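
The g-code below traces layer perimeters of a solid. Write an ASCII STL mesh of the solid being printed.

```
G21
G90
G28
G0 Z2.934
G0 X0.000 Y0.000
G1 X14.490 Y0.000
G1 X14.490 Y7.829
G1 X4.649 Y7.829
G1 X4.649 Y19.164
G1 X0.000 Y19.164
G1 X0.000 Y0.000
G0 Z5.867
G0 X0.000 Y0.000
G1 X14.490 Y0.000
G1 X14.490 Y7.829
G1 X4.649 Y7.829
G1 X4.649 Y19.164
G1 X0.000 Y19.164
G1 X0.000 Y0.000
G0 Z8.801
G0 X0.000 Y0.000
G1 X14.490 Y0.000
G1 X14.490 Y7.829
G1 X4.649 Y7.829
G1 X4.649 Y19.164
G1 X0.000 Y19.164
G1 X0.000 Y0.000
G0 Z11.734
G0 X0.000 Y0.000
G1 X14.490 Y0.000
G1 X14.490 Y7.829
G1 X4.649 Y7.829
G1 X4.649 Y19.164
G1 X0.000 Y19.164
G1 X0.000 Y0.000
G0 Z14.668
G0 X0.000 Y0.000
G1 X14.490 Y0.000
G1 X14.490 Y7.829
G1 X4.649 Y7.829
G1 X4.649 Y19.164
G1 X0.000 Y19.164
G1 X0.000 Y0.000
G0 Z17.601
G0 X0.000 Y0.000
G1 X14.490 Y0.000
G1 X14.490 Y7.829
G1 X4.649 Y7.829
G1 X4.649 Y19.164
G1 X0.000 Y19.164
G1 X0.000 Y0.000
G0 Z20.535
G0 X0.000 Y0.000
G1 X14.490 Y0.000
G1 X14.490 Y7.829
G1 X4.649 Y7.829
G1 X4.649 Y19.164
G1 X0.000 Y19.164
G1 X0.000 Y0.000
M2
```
solid part
  facet normal 0.0000 0.0000 -1.0000
    outer loop
      vertex 14.490 7.829 0.000
      vertex 14.490 0.000 0.000
      vertex 0.000 0.000 0.000
    endloop
  endfacet
  facet normal 0.0000 0.0000 -1.0000
    outer loop
      vertex 4.649 7.829 0.000
      vertex 14.490 7.829 0.000
      vertex 0.000 0.000 0.000
    endloop
  endfacet
  facet normal 0.0000 0.0000 -1.0000
    outer loop
      vertex 4.649 19.164 0.000
      vertex 4.649 7.829 0.000
      vertex 0.000 0.000 0.000
    endloop
  endfacet
  facet normal 0.0000 0.0000 -1.0000
    outer loop
      vertex 0.000 19.164 0.000
      vertex 4.649 19.164 0.000
      vertex 0.000 0.000 0.000
    endloop
  endfacet
  facet normal 0.0000 0.0000 1.0000
    outer loop
      vertex 0.000 0.000 20.535
      vertex 14.490 0.000 20.535
      vertex 14.490 7.829 20.535
    endloop
  endfacet
  facet normal 0.0000 0.0000 1.0000
    outer loop
      vertex 0.000 0.000 20.535
      vertex 14.490 7.829 20.535
      vertex 4.649 7.829 20.535
    endloop
  endfacet
  facet normal 0.0000 0.0000 1.0000
    outer loop
      vertex 0.000 0.000 20.535
      vertex 4.649 7.829 20.535
      vertex 4.649 19.164 20.535
    endloop
  endfacet
  facet normal 0.0000 0.0000 1.0000
    outer loop
      vertex 0.000 0.000 20.535
      vertex 4.649 19.164 20.535
      vertex 0.000 19.164 20.535
    endloop
  endfacet
  facet normal 0.0000 -1.0000 0.0000
    outer loop
      vertex 0.000 0.000 0.000
      vertex 14.490 0.000 0.000
      vertex 14.490 0.000 20.535
    endloop
  endfacet
  facet normal 0.0000 -1.0000 0.0000
    outer loop
      vertex 0.000 0.000 0.000
      vertex 14.490 0.000 20.535
      vertex 0.000 0.000 20.535
    endloop
  endfacet
  facet normal 1.0000 0.0000 0.0000
    outer loop
      vertex 14.490 0.000 0.000
      vertex 14.490 7.829 0.000
      vertex 14.490 7.829 20.535
    endloop
  endfacet
  facet normal 1.0000 0.0000 0.0000
    outer loop
      vertex 14.490 0.000 0.000
      vertex 14.490 7.829 20.535
      vertex 14.490 0.000 20.535
    endloop
  endfacet
  facet normal 0.0000 1.0000 0.0000
    outer loop
      vertex 14.490 7.829 0.000
      vertex 4.649 7.829 0.000
      vertex 4.649 7.829 20.535
    endloop
  endfacet
  facet normal 0.0000 1.0000 0.0000
    outer loop
      vertex 14.490 7.829 0.000
      vertex 4.649 7.829 20.535
      vertex 14.490 7.829 20.535
    endloop
  endfacet
  facet normal 1.0000 0.0000 0.0000
    outer loop
      vertex 4.649 7.829 0.000
      vertex 4.649 19.164 0.000
      vertex 4.649 19.164 20.535
    endloop
  endfacet
  facet normal 1.0000 0.0000 0.0000
    outer loop
      vertex 4.649 7.829 0.000
      vertex 4.649 19.164 20.535
      vertex 4.649 7.829 20.535
    endloop
  endfacet
  facet normal 0.0000 1.0000 0.0000
    outer loop
      vertex 4.649 19.164 0.000
      vertex 0.000 19.164 0.000
      vertex 0.000 19.164 20.535
    endloop
  endfacet
  facet normal 0.0000 1.0000 0.0000
    outer loop
      vertex 4.649 19.164 0.000
      vertex 0.000 19.164 20.535
      vertex 4.649 19.164 20.535
    endloop
  endfacet
  facet normal -1.0000 0.0000 0.0000
    outer loop
      vertex 0.000 19.164 0.000
      vertex 0.000 0.000 0.000
      vertex 0.000 0.000 20.535
    endloop
  endfacet
  facet normal -1.0000 0.0000 0.0000
    outer loop
      vertex 0.000 19.164 0.000
      vertex 0.000 0.000 20.535
      vertex 0.000 19.164 20.535
    endloop
  endfacet
endsolid part

The G0 Z moves step by Δz≈2.934 mm. Every layer's G1 loop is the same polygon, so the solid is a straight extrusion of it from z=0 to z≈20.5. Closing with flat bottom and top caps and triangulating gives 20 facets — an L-shaped prism: outer 14.5 × 19.2 mm, arm thicknesses ≈ 7.83 mm (horizontal) and 4.65 mm (vertical), extruded 20.5 mm in z.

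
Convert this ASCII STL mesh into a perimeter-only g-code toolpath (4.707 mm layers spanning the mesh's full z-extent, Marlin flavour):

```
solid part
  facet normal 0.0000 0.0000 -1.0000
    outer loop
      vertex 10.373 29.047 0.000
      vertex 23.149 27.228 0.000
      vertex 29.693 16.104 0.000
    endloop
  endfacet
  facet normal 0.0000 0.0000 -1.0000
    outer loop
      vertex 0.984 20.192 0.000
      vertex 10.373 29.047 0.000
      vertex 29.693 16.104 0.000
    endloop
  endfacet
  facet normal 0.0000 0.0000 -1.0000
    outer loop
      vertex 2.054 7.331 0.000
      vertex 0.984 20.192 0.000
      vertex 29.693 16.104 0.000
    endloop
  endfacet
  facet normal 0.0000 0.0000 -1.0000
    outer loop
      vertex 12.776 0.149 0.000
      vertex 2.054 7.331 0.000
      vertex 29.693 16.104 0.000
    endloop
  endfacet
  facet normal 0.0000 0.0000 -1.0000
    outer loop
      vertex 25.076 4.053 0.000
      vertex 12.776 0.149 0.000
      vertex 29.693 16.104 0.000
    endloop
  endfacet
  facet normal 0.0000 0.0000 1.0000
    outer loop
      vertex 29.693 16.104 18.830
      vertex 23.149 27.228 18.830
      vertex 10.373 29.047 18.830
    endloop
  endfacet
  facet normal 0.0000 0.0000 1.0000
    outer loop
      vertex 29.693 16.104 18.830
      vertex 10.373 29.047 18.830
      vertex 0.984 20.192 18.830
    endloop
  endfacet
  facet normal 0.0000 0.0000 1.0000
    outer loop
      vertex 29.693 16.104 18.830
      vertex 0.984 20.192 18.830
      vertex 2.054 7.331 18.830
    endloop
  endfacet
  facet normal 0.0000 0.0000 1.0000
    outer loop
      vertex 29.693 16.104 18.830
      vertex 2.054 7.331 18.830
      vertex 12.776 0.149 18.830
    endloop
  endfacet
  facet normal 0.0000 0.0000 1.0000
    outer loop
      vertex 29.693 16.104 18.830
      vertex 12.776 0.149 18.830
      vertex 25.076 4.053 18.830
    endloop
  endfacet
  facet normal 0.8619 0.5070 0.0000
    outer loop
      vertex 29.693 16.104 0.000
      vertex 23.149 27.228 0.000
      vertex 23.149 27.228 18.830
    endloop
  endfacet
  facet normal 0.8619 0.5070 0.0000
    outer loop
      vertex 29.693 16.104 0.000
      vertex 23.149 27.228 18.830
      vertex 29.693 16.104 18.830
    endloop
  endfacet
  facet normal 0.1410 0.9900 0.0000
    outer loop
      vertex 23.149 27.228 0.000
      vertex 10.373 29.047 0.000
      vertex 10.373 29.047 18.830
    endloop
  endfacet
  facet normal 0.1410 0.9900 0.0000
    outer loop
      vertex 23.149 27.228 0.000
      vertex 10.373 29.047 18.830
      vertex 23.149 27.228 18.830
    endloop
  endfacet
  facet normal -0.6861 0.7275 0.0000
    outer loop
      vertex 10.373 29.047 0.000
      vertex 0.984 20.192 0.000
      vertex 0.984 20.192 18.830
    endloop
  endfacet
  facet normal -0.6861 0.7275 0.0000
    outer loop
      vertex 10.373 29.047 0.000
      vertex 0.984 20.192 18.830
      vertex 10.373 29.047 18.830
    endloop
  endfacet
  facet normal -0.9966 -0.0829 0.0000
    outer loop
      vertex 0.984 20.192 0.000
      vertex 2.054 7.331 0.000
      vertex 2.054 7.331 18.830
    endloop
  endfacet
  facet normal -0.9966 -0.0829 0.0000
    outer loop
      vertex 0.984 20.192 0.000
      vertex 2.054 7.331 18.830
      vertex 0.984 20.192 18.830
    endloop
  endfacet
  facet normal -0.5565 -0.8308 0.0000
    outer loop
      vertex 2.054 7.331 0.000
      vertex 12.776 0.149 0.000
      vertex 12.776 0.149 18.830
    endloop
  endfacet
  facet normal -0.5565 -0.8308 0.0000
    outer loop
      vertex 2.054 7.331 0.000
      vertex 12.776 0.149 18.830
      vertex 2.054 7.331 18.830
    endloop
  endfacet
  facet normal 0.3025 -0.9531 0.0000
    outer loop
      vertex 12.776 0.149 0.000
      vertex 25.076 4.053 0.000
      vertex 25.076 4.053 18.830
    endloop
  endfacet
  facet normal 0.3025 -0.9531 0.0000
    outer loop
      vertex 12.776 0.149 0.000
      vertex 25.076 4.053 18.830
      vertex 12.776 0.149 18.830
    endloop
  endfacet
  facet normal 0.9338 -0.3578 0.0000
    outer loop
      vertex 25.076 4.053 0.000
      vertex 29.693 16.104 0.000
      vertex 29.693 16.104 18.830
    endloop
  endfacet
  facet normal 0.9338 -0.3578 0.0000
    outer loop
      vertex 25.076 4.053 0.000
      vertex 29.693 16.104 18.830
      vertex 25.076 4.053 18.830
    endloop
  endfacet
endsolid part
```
; perimeter-only toolpath
G21 ; units = mm
G90 ; absolute positioning
G28 ; home
; layer 1
G0 Z4.707
G0 X29.693 Y16.104
G1 X23.149 Y27.228
G1 X10.373 Y29.047
G1 X0.984 Y20.192
G1 X2.054 Y7.331
G1 X12.776 Y0.149
G1 X25.076 Y4.053
G1 X29.693 Y16.104
; layer 2
G0 Z9.415
G0 X29.693 Y16.104
G1 X23.149 Y27.228
G1 X10.373 Y29.047
G1 X0.984 Y20.192
G1 X2.054 Y7.331
G1 X12.776 Y0.149
G1 X25.076 Y4.053
G1 X29.693 Y16.104
; layer 3
G0 Z14.122
G0 X29.693 Y16.104
G1 X23.149 Y27.228
G1 X10.373 Y29.047
G1 X0.984 Y20.192
G1 X2.054 Y7.331
G1 X12.776 Y0.149
G1 X25.076 Y4.053
G1 X29.693 Y16.104
; layer 4
G0 Z18.830
G0 X29.693 Y16.104
G1 X23.149 Y27.228
G1 X10.373 Y29.047
G1 X0.984 Y20.192
G1 X2.054 Y7.331
G1 X12.776 Y0.149
G1 X25.076 Y4.053
G1 X29.693 Y16.104
M2 ; end

The solid is a regular 7-sided prism (a cylinder approximated with 7 flat sides), circumscribed radius ≈ 14.9 mm, height ≈ 18.8 mm. Slicing at Δz = 4.707 mm — 4 equal slices spanning the solid's height, so layer i sits at z = i·h/4 — gives 4 non-empty perimeters. Each is a 7-segment closed polygon; G0 lifts to the layer z and rapids to the start vertex, then G1 traces the edges.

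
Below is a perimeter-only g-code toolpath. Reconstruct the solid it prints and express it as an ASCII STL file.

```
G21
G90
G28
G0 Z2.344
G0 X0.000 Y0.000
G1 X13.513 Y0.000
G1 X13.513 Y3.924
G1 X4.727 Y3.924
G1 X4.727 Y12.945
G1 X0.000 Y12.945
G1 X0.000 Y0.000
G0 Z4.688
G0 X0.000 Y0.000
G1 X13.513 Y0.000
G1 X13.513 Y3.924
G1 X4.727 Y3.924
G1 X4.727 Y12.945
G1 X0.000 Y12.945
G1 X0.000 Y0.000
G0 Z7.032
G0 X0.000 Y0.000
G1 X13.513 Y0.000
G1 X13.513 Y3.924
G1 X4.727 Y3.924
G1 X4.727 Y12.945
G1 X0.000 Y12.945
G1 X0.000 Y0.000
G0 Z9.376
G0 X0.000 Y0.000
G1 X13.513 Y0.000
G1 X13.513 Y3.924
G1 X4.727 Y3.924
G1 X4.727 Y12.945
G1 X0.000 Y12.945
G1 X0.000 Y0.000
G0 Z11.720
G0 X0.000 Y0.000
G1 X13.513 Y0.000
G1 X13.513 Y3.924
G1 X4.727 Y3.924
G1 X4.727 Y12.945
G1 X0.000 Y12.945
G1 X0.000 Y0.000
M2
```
solid part
  facet normal 0.0000 0.0000 -1.0000
    outer loop
      vertex 13.513 3.924 0.000
      vertex 13.513 0.000 0.000
      vertex 0.000 0.000 0.000
    endloop
  endfacet
  facet normal 0.0000 0.0000 -1.0000
    outer loop
      vertex 4.727 3.924 0.000
      vertex 13.513 3.924 0.000
      vertex 0.000 0.000 0.000
    endloop
  endfacet
  facet normal 0.0000 0.0000 -1.0000
    outer loop
      vertex 4.727 12.945 0.000
      vertex 4.727 3.924 0.000
      vertex 0.000 0.000 0.000
    endloop
  endfacet
  facet normal 0.0000 0.0000 -1.0000
    outer loop
      vertex 0.000 12.945 0.000
      vertex 4.727 12.945 0.000
      vertex 0.000 0.000 0.000
    endloop
  endfacet
  facet normal 0.0000 0.0000 1.0000
    outer loop
      vertex 0.000 0.000 11.720
      vertex 13.513 0.000 11.720
      vertex 13.513 3.924 11.720
    endloop
  endfacet
  facet normal 0.0000 0.0000 1.0000
    outer loop
      vertex 0.000 0.000 11.720
      vertex 13.513 3.924 11.720
      vertex 4.727 3.924 11.720
    endloop
  endfacet
  facet normal 0.0000 0.0000 1.0000
    outer loop
      vertex 0.000 0.000 11.720
      vertex 4.727 3.924 11.720
      vertex 4.727 12.945 11.720
    endloop
  endfacet
  facet normal 0.0000 0.0000 1.0000
    outer loop
      vertex 0.000 0.000 11.720
      vertex 4.727 12.945 11.720
      vertex 0.000 12.945 11.720
    endloop
  endfacet
  facet normal 0.0000 -1.0000 0.0000
    outer loop
      vertex 0.000 0.000 0.000
      vertex 13.513 0.000 0.000
      vertex 13.513 0.000 11.720
    endloop
  endfacet
  facet normal 0.0000 -1.0000 0.0000
    outer loop
      vertex 0.000 0.000 0.000
      vertex 13.513 0.000 11.720
      vertex 0.000 0.000 11.720
    endloop
  endfacet
  facet normal 1.0000 0.0000 0.0000
    outer loop
      vertex 13.513 0.000 0.000
      vertex 13.513 3.924 0.000
      vertex 13.513 3.924 11.720
    endloop
  endfacet
  facet normal 1.0000 0.0000 0.0000
    outer loop
      vertex 13.513 0.000 0.000
      vertex 13.513 3.924 11.720
      vertex 13.513 0.000 11.720
    endloop
  endfacet
  facet normal 0.0000 1.0000 0.0000
    outer loop
      vertex 13.513 3.924 0.000
      vertex 4.727 3.924 0.000
      vertex 4.727 3.924 11.720
    endloop
  endfacet
  facet normal 0.0000 1.0000 0.0000
    outer loop
      vertex 13.513 3.924 0.000
      vertex 4.727 3.924 11.720
      vertex 13.513 3.924 11.720
    endloop
  endfacet
  facet normal 1.0000 0.0000 0.0000
    outer loop
      vertex 4.727 3.924 0.000
      vertex 4.727 12.945 0.000
      vertex 4.727 12.945 11.720
    endloop
  endfacet
  facet normal 1.0000 0.0000 0.0000
    outer loop
      vertex 4.727 3.924 0.000
      vertex 4.727 12.945 11.720
      vertex 4.727 3.924 11.720
    endloop
  endfacet
  facet normal 0.0000 1.0000 0.0000
    outer loop
      vertex 4.727 12.945 0.000
      vertex 0.000 12.945 0.000
      vertex 0.000 12.945 11.720
    endloop
  endfacet
  facet normal 0.0000 1.0000 0.0000
    outer loop
      vertex 4.727 12.945 0.000
      vertex 0.000 12.945 11.720
      vertex 4.727 12.945 11.720
    endloop
  endfacet
  facet normal -1.0000 0.0000 0.0000
    outer loop
      vertex 0.000 12.945 0.000
      vertex 0.000 0.000 0.000
      vertex 0.000 0.000 11.720
    endloop
  endfacet
  facet normal -1.0000 0.0000 0.0000
    outer loop
      vertex 0.000 12.945 0.000
      vertex 0.000 0.000 11.720
      vertex 0.000 12.945 11.720
    endloop
  endfacet
endsolid part

The G0 Z moves step by Δz≈2.344 mm. Every layer's G1 loop is the same polygon, so the solid is a straight extrusion of it from z=0 to z≈11.7. Closing with flat bottom and top caps and triangulating gives 20 facets — an L-shaped prism: outer 13.5 × 12.9 mm, arm thicknesses ≈ 3.92 mm (horizontal) and 4.73 mm (vertical), extruded 11.7 mm in z.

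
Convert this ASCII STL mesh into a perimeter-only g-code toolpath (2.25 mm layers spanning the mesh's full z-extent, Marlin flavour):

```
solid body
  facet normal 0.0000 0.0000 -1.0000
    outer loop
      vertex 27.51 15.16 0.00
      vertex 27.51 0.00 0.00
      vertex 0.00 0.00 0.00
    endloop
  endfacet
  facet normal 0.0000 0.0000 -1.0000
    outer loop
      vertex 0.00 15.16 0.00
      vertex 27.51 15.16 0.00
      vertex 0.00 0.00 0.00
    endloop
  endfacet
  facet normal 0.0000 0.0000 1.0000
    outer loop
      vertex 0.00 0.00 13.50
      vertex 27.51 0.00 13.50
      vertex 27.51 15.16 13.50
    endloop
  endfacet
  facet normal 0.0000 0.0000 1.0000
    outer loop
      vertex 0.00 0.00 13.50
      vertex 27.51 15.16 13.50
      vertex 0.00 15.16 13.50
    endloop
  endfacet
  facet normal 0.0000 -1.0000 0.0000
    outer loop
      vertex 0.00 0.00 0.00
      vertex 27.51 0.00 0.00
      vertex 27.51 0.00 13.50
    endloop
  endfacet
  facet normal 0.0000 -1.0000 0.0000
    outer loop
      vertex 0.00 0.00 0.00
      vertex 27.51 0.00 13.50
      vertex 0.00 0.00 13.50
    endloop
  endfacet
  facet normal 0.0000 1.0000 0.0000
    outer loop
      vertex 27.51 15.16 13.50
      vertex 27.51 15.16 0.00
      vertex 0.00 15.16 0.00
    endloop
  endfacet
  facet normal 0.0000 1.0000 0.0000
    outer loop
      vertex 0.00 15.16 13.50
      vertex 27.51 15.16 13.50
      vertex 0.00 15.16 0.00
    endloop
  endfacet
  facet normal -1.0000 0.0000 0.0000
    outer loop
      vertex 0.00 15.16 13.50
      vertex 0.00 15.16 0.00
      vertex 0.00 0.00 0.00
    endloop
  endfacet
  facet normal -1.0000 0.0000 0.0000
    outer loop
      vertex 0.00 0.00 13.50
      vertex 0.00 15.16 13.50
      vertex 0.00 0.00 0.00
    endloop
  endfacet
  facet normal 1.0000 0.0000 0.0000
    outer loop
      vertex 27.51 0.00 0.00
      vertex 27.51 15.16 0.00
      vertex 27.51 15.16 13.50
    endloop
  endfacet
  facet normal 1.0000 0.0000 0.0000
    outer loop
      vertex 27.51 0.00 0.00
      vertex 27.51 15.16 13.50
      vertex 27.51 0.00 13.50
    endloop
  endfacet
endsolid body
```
; perimeter-only toolpath
G21 ; units = mm
G90 ; absolute positioning
G28 ; home
; layer 1
G0 Z2.25
G0 X0.00 Y0.00
G1 X27.51 Y0.00
G1 X27.51 Y15.16
G1 X0.00 Y15.16
G1 X0.00 Y0.00
; layer 2
G0 Z4.50
G0 X0.00 Y0.00
G1 X27.51 Y0.00
G1 X27.51 Y15.16
G1 X0.00 Y15.16
G1 X0.00 Y0.00
; layer 3
G0 Z6.75
G0 X0.00 Y0.00
G1 X27.51 Y0.00
G1 X27.51 Y15.16
G1 X0.00 Y15.16
G1 X0.00 Y0.00
; layer 4
G0 Z9.00
G0 X0.00 Y0.00
G1 X27.51 Y0.00
G1 X27.51 Y15.16
G1 X0.00 Y15.16
G1 X0.00 Y0.00
; layer 5
G0 Z11.25
G0 X0.00 Y0.00
G1 X27.51 Y0.00
G1 X27.51 Y15.16
G1 X0.00 Y15.16
G1 X0.00 Y0.00
; layer 6
G0 Z13.50
G0 X0.00 Y0.00
G1 X27.51 Y0.00
G1 X27.51 Y15.16
G1 X0.00 Y15.16
G1 X0.00 Y0.00
M2 ; end

The solid is a rectangular box, roughly 27.5 × 15.2 mm footprint and 13.5 mm tall. Slicing at Δz = 2.25 mm — 6 equal slices spanning the solid's height, so layer i sits at z = i·h/6 — gives 6 non-empty perimeters. Each is a 4-segment closed polygon; G0 lifts to the layer z and rapids to the start vertex, then G1 traces the edges.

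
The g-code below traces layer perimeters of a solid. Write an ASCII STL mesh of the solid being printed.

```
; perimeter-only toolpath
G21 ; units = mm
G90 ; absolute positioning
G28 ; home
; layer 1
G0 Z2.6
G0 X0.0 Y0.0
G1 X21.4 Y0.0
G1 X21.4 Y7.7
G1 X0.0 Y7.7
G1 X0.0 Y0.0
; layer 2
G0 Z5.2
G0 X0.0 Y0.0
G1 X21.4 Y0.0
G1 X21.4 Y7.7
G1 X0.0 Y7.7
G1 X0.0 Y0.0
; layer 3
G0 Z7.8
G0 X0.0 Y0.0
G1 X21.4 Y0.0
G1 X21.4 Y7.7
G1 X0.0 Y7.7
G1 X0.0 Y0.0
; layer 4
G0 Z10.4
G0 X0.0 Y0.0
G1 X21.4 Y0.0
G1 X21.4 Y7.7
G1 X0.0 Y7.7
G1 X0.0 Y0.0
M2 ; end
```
solid part
  facet normal 0.0000 0.0000 -1.0000
    outer loop
      vertex 21.4 7.7 0.0
      vertex 21.4 0.0 0.0
      vertex 0.0 0.0 0.0
    endloop
  endfacet
  facet normal 0.0000 0.0000 -1.0000
    outer loop
      vertex 0.0 7.7 0.0
      vertex 21.4 7.7 0.0
      vertex 0.0 0.0 0.0
    endloop
  endfacet
  facet normal 0.0000 0.0000 1.0000
    outer loop
      vertex 0.0 0.0 10.4
      vertex 21.4 0.0 10.4
      vertex 21.4 7.7 10.4
    endloop
  endfacet
  facet normal 0.0000 0.0000 1.0000
    outer loop
      vertex 0.0 0.0 10.4
      vertex 21.4 7.7 10.4
      vertex 0.0 7.7 10.4
    endloop
  endfacet
  facet normal 0.0000 -1.0000 0.0000
    outer loop
      vertex 0.0 0.0 0.0
      vertex 21.4 0.0 0.0
      vertex 21.4 0.0 10.4
    endloop
  endfacet
  facet normal 0.0000 -1.0000 0.0000
    outer loop
      vertex 0.0 0.0 0.0
      vertex 21.4 0.0 10.4
      vertex 0.0 0.0 10.4
    endloop
  endfacet
  facet normal 0.0000 1.0000 0.0000
    outer loop
      vertex 21.4 7.7 10.4
      vertex 21.4 7.7 0.0
      vertex 0.0 7.7 0.0
    endloop
  endfacet
  facet normal 0.0000 1.0000 0.0000
    outer loop
      vertex 0.0 7.7 10.4
      vertex 21.4 7.7 10.4
      vertex 0.0 7.7 0.0
    endloop
  endfacet
  facet normal -1.0000 0.0000 0.0000
    outer loop
      vertex 0.0 7.7 10.4
      vertex 0.0 7.7 0.0
      vertex 0.0 0.0 0.0
    endloop
  endfacet
  facet normal -1.0000 0.0000 0.0000
    outer loop
      vertex 0.0 0.0 10.4
      vertex 0.0 7.7 10.4
      vertex 0.0 0.0 0.0
    endloop
  endfacet
  facet normal 1.0000 0.0000 0.0000
    outer loop
      vertex 21.4 0.0 0.0
      vertex 21.4 7.7 0.0
      vertex 21.4 7.7 10.4
    endloop
  endfacet
  facet normal 1.0000 0.0000 0.0000
    outer loop
      vertex 21.4 0.0 0.0
      vertex 21.4 7.7 10.4
      vertex 21.4 0.0 10.4
    endloop
  endfacet
endsolid part

The G0 Z moves step by Δz≈2.6 mm. Every layer's G1 loop is the same polygon, so the solid is a straight extrusion of it from z=0 to z≈10.4. Closing with flat bottom and top caps and triangulating gives 12 facets — a rectangular box, roughly 21.4 × 7.7 mm footprint and 10.4 mm tall.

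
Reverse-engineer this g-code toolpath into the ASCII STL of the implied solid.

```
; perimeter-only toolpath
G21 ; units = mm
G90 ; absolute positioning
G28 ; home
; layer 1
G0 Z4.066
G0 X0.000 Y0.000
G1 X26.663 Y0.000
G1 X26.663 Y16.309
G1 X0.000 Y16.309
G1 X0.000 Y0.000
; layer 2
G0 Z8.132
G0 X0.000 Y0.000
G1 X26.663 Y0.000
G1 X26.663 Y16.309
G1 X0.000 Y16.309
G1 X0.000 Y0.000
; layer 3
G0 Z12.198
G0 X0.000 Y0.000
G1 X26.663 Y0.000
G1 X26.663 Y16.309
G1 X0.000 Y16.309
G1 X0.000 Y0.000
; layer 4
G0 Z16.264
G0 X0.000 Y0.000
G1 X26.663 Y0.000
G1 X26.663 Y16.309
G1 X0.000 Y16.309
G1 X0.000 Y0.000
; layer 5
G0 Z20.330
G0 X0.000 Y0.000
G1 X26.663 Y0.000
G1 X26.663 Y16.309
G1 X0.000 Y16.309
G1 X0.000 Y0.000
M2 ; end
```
solid part
  facet normal 0.0000 0.0000 -1.0000
    outer loop
      vertex 26.663 16.309 0.000
      vertex 26.663 0.000 0.000
      vertex 0.000 0.000 0.000
    endloop
  endfacet
  facet normal 0.0000 0.0000 -1.0000
    outer loop
      vertex 0.000 16.309 0.000
      vertex 26.663 16.309 0.000
      vertex 0.000 0.000 0.000
    endloop
  endfacet
  facet normal 0.0000 0.0000 1.0000
    outer loop
      vertex 0.000 0.000 20.330
      vertex 26.663 0.000 20.330
      vertex 26.663 16.309 20.330
    endloop
  endfacet
  facet normal 0.0000 0.0000 1.0000
    outer loop
      vertex 0.000 0.000 20.330
      vertex 26.663 16.309 20.330
      vertex 0.000 16.309 20.330
    endloop
  endfacet
  facet normal 0.0000 -1.0000 0.0000
    outer loop
      vertex 0.000 0.000 0.000
      vertex 26.663 0.000 0.000
      vertex 26.663 0.000 20.330
    endloop
  endfacet
  facet normal 0.0000 -1.0000 0.0000
    outer loop
      vertex 0.000 0.000 0.000
      vertex 26.663 0.000 20.330
      vertex 0.000 0.000 20.330
    endloop
  endfacet
  facet normal 0.0000 1.0000 0.0000
    outer loop
      vertex 26.663 16.309 20.330
      vertex 26.663 16.309 0.000
      vertex 0.000 16.309 0.000
    endloop
  endfacet
  facet normal 0.0000 1.0000 0.0000
    outer loop
      vertex 0.000 16.309 20.330
      vertex 26.663 16.309 20.330
      vertex 0.000 16.309 0.000
    endloop
  endfacet
  facet normal -1.0000 0.0000 0.0000
    outer loop
      vertex 0.000 16.309 20.330
      vertex 0.000 16.309 0.000
      vertex 0.000 0.000 0.000
    endloop
  endfacet
  facet normal -1.0000 0.0000 0.0000
    outer loop
      vertex 0.000 0.000 20.330
      vertex 0.000 16.309 20.330
      vertex 0.000 0.000 0.000
    endloop
  endfacet
  facet normal 1.0000 0.0000 0.0000
    outer loop
      vertex 26.663 0.000 0.000
      vertex 26.663 16.309 0.000
      vertex 26.663 16.309 20.330
    endloop
  endfacet
  facet normal 1.0000 0.0000 0.0000
    outer loop
      vertex 26.663 0.000 0.000
      vertex 26.663 16.309 20.330
      vertex 26.663 0.000 20.330
    endloop
  endfacet
endsolid part

The G0 Z moves step by Δz≈4.066 mm. Every layer's G1 loop is the same polygon, so the solid is a straight extrusion of it from z=0 to z≈20.3. Closing with flat bottom and top caps and triangulating gives 12 facets — a rectangular box, roughly 26.7 × 16.3 mm footprint and 20.3 mm tall.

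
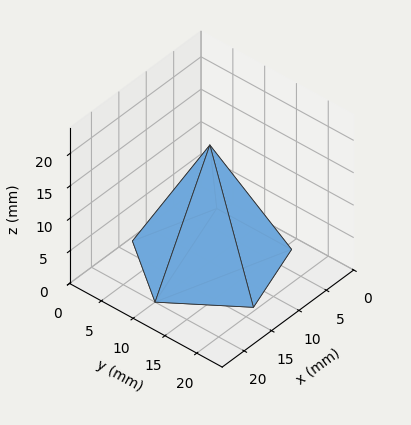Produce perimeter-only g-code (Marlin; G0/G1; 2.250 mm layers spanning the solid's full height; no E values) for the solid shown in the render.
Reading the render: the shape is a regular 5-sided pyramid, base circumscribed radius ≈ 10 mm, apex at z ≈ 18 mm (dimensions read to the nearest mm from the axis ticks). For the g-code, the solid's height is divided into equal slices at the stated Δz and each level perimeter traced with G1 moves after a G0 lift.

; perimeter-only toolpath
G21 ; units = mm
G90 ; absolute positioning
G28 ; home
; layer 1
G0 Z2.250
G0 X18.750 Y10.000
G1 X12.704 Y18.322
G1 X2.921 Y15.143
G1 X2.921 Y4.857
G1 X12.704 Y1.678
G1 X18.750 Y10.000
; layer 2
G0 Z4.500
G0 X17.500 Y10.000
G1 X12.317 Y17.133
G1 X3.933 Y14.409
G1 X3.933 Y5.591
G1 X12.317 Y2.867
G1 X17.500 Y10.000
; layer 3
G0 Z6.750
G0 X16.250 Y10.000
G1 X11.931 Y15.944
G1 X4.944 Y13.674
G1 X4.944 Y6.326
G1 X11.931 Y4.056
G1 X16.250 Y10.000
; layer 4
G0 Z9.000
G0 X15.000 Y10.000
G1 X11.545 Y14.755
G1 X5.955 Y12.939
G1 X5.955 Y7.061
G1 X11.545 Y5.245
G1 X15.000 Y10.000
; layer 5
G0 Z11.250
G0 X13.750 Y10.000
G1 X11.159 Y13.567
G1 X6.966 Y12.204
G1 X6.966 Y7.796
G1 X11.159 Y6.433
G1 X13.750 Y10.000
; layer 6
G0 Z13.500
G0 X12.500 Y10.000
G1 X10.773 Y12.378
G1 X7.978 Y11.470
G1 X7.978 Y8.530
G1 X10.773 Y7.622
G1 X12.500 Y10.000
; layer 7
G0 Z15.750
G0 X11.250 Y10.000
G1 X10.386 Y11.189
G1 X8.989 Y10.735
G1 X8.989 Y9.265
G1 X10.386 Y8.811
G1 X11.250 Y10.000
M2 ; end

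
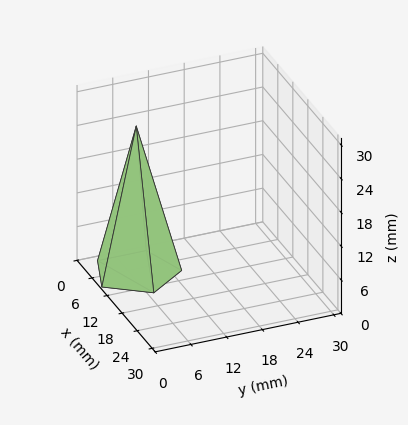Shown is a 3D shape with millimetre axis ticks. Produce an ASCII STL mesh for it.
Reading the render: the shape is a regular 5-sided pyramid, base circumscribed radius ≈ 7 mm, apex at z ≈ 26 mm (dimensions read to the nearest mm from the axis ticks). For the STL, each face is triangulated and given an outward normal.

solid part
  facet normal 0.0000 0.0000 -1.0000
    outer loop
      vertex 1.3 11.1 0.0
      vertex 9.2 13.7 0.0
      vertex 14.0 7.0 0.0
    endloop
  endfacet
  facet normal 0.0000 0.0000 -1.0000
    outer loop
      vertex 1.3 2.9 0.0
      vertex 1.3 11.1 0.0
      vertex 14.0 7.0 0.0
    endloop
  endfacet
  facet normal 0.0000 0.0000 -1.0000
    outer loop
      vertex 9.2 0.3 0.0
      vertex 1.3 2.9 0.0
      vertex 14.0 7.0 0.0
    endloop
  endfacet
  facet normal 0.7941 0.5689 0.2138
    outer loop
      vertex 14.0 7.0 0.0
      vertex 9.2 13.7 0.0
      vertex 7.0 7.0 26.0
    endloop
  endfacet
  facet normal -0.3054 0.9280 0.2133
    outer loop
      vertex 9.2 13.7 0.0
      vertex 1.3 11.1 0.0
      vertex 7.0 7.0 26.0
    endloop
  endfacet
  facet normal -0.9768 0.0000 0.2141
    outer loop
      vertex 1.3 11.1 0.0
      vertex 1.3 2.9 0.0
      vertex 7.0 7.0 26.0
    endloop
  endfacet
  facet normal -0.3054 -0.9280 0.2133
    outer loop
      vertex 1.3 2.9 0.0
      vertex 9.2 0.3 0.0
      vertex 7.0 7.0 26.0
    endloop
  endfacet
  facet normal 0.7941 -0.5689 0.2138
    outer loop
      vertex 9.2 0.3 0.0
      vertex 14.0 7.0 0.0
      vertex 7.0 7.0 26.0
    endloop
  endfacet
endsolid part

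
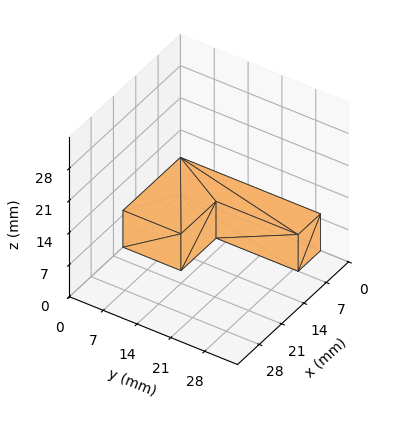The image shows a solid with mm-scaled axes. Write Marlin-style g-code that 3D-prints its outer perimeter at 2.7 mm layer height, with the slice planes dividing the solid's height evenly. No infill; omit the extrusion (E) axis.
Reading the render: the shape is an L-shaped prism: outer 18 × 29 mm, arm thicknesses ≈ 12 mm (horizontal) and 7 mm (vertical), extruded 8 mm in z (dimensions read to the nearest mm from the axis ticks). For the g-code, the solid's height is divided into equal slices at the stated Δz and each level perimeter traced with G1 moves after a G0 lift.

; perimeter-only toolpath
G21 ; units = mm
G90 ; absolute positioning
G28 ; home
; layer 1
G0 Z2.7
G0 X0.0 Y0.0
G1 X18.0 Y0.0
G1 X18.0 Y12.0
G1 X7.0 Y12.0
G1 X7.0 Y29.0
G1 X0.0 Y29.0
G1 X0.0 Y0.0
; layer 2
G0 Z5.3
G0 X0.0 Y0.0
G1 X18.0 Y0.0
G1 X18.0 Y12.0
G1 X7.0 Y12.0
G1 X7.0 Y29.0
G1 X0.0 Y29.0
G1 X0.0 Y0.0
; layer 3
G0 Z8.0
G0 X0.0 Y0.0
G1 X18.0 Y0.0
G1 X18.0 Y12.0
G1 X7.0 Y12.0
G1 X7.0 Y29.0
G1 X0.0 Y29.0
G1 X0.0 Y0.0
M2 ; end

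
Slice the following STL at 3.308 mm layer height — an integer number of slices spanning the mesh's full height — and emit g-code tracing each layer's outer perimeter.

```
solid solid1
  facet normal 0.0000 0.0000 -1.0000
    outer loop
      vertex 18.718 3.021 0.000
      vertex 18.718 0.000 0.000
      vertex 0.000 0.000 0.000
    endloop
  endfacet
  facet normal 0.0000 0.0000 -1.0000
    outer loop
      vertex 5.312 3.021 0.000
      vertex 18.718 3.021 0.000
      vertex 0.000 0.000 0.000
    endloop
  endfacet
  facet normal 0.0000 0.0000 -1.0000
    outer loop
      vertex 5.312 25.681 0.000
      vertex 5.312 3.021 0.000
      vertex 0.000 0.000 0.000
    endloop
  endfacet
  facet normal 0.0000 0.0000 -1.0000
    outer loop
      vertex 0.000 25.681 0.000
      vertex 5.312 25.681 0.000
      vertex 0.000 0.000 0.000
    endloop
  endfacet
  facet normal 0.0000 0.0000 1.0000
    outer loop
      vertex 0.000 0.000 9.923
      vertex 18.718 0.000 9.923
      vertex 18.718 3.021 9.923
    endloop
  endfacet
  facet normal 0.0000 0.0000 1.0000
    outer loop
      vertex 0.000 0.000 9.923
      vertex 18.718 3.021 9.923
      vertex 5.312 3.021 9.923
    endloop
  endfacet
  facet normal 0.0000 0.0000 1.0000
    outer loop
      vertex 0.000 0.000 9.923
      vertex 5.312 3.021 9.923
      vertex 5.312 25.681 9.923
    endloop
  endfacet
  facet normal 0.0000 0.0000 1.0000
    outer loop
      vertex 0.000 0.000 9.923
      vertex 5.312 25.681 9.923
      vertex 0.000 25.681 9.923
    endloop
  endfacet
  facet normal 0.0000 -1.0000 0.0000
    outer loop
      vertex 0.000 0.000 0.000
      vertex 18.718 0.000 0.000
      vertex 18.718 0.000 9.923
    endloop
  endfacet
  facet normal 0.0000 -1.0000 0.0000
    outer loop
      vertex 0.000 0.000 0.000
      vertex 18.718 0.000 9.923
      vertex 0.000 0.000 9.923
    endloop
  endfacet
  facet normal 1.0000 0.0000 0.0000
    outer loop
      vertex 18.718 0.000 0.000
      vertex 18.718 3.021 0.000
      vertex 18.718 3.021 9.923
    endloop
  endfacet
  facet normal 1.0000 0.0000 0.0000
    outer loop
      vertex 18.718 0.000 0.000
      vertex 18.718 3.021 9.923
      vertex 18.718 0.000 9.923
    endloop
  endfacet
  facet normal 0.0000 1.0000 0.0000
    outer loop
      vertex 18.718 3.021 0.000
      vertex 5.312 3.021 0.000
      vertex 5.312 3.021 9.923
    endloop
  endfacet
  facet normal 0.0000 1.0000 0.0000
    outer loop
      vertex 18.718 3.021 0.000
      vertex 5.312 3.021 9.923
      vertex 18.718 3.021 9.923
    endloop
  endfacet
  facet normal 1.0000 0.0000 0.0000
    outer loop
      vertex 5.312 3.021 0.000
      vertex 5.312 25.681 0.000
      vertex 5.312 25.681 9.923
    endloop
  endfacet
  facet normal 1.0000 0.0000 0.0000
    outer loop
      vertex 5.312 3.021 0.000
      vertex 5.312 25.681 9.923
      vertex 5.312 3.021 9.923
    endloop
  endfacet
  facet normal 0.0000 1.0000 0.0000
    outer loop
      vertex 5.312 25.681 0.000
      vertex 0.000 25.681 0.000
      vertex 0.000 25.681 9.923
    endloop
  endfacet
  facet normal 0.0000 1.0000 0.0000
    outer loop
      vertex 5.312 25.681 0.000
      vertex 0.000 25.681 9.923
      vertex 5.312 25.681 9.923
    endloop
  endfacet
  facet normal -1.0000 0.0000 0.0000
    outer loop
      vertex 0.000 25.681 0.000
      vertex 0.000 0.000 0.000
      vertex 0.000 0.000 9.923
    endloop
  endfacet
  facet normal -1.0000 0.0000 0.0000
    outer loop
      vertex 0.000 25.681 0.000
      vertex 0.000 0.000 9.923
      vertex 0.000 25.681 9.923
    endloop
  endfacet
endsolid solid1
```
; perimeter-only toolpath
G21 ; units = mm
G90 ; absolute positioning
G28 ; home
; layer 1
G0 Z3.308
G0 X0.000 Y0.000
G1 X18.718 Y0.000
G1 X18.718 Y3.021
G1 X5.312 Y3.021
G1 X5.312 Y25.681
G1 X0.000 Y25.681
G1 X0.000 Y0.000
; layer 2
G0 Z6.615
G0 X0.000 Y0.000
G1 X18.718 Y0.000
G1 X18.718 Y3.021
G1 X5.312 Y3.021
G1 X5.312 Y25.681
G1 X0.000 Y25.681
G1 X0.000 Y0.000
; layer 3
G0 Z9.923
G0 X0.000 Y0.000
G1 X18.718 Y0.000
G1 X18.718 Y3.021
G1 X5.312 Y3.021
G1 X5.312 Y25.681
G1 X0.000 Y25.681
G1 X0.000 Y0.000
M2 ; end

The solid is an L-shaped prism: outer 18.7 × 25.7 mm, arm thicknesses ≈ 3.02 mm (horizontal) and 5.31 mm (vertical), extruded 9.92 mm in z. Slicing at Δz = 3.308 mm — 3 equal slices spanning the solid's height, so layer i sits at z = i·h/3 — gives 3 non-empty perimeters. Each is a 6-segment closed polygon; G0 lifts to the layer z and rapids to the start vertex, then G1 traces the edges.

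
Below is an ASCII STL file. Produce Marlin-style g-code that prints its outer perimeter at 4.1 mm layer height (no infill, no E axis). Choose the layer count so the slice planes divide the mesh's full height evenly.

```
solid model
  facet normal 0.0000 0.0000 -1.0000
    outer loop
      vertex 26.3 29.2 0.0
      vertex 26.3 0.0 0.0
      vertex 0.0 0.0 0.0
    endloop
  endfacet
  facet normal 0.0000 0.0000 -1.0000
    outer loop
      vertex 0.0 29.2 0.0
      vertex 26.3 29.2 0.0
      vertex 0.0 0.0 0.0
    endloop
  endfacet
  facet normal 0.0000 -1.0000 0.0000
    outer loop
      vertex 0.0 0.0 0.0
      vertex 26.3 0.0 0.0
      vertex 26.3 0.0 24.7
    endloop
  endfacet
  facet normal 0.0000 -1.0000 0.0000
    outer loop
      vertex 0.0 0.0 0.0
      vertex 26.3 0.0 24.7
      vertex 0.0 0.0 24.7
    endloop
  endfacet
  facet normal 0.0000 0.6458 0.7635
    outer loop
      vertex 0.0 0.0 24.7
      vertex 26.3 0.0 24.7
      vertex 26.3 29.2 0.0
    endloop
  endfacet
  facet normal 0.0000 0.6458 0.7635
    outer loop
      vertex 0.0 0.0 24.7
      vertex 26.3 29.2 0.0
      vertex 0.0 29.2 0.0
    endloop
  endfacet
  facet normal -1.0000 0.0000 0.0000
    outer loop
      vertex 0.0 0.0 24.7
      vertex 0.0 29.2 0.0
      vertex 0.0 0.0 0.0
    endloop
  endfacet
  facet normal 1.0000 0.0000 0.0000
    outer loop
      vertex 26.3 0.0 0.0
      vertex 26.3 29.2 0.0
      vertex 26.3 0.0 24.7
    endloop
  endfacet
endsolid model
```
; perimeter-only toolpath
G21 ; units = mm
G90 ; absolute positioning
G28 ; home
; layer 1
G0 Z4.1
G0 X0.0 Y0.0
G1 X26.3 Y0.0
G1 X26.3 Y24.3
G1 X0.0 Y24.3
G1 X0.0 Y0.0
; layer 2
G0 Z8.2
G0 X0.0 Y0.0
G1 X26.3 Y0.0
G1 X26.3 Y19.5
G1 X0.0 Y19.5
G1 X0.0 Y0.0
; layer 3
G0 Z12.3
G0 X0.0 Y0.0
G1 X26.3 Y0.0
G1 X26.3 Y14.6
G1 X0.0 Y14.6
G1 X0.0 Y0.0
; layer 4
G0 Z16.5
G0 X0.0 Y0.0
G1 X26.3 Y0.0
G1 X26.3 Y9.7
G1 X0.0 Y9.7
G1 X0.0 Y0.0
; layer 5
G0 Z20.6
G0 X0.0 Y0.0
G1 X26.3 Y0.0
G1 X26.3 Y4.9
G1 X0.0 Y4.9
G1 X0.0 Y0.0
M2 ; end

The solid is a wedge (ramp): 26.3 × 29.2 mm base, rising to 24.7 mm along the y=0 edge and sloping linearly to z=0 at y=29.2. Slicing at Δz = 4.1 mm — 6 equal slices spanning the solid's height, so layer i sits at z = i·h/6 — gives 5 non-empty perimeters. Each is a 4-segment closed polygon; G0 lifts to the layer z and rapids to the start vertex, then G1 traces the edges. The cross-section shrinks linearly with z (the slice at the apex is degenerate and omitted).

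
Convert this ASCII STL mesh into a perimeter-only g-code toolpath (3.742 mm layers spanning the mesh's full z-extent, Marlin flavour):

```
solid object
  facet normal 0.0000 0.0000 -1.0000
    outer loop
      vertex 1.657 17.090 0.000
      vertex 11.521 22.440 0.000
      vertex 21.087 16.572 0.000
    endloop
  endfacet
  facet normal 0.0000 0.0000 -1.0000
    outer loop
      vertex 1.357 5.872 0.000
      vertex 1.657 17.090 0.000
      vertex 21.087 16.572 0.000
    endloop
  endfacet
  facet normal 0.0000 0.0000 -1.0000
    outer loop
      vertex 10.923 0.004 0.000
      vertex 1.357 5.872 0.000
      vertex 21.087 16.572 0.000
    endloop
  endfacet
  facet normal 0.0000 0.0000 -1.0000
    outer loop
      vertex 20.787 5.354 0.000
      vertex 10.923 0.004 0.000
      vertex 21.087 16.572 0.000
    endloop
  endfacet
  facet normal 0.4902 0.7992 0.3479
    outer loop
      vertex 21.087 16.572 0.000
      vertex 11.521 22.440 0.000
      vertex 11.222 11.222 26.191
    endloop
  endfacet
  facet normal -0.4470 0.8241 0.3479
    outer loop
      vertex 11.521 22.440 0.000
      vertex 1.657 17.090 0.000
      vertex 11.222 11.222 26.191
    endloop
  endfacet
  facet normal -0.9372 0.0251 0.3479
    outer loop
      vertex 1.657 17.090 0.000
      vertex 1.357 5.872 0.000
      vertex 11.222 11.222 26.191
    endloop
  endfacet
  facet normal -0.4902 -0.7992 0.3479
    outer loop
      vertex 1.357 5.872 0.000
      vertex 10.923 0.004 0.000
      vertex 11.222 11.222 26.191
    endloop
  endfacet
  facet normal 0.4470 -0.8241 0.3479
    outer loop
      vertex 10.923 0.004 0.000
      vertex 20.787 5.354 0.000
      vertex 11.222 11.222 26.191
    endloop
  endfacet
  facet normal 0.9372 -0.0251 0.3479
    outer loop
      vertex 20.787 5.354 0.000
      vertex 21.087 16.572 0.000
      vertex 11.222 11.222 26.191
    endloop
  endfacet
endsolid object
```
; perimeter-only toolpath
G21 ; units = mm
G90 ; absolute positioning
G28 ; home
; layer 1
G0 Z3.742
G0 X19.678 Y15.808
G1 X11.478 Y20.837
G1 X3.023 Y16.252
G1 X2.766 Y6.636
G1 X10.966 Y1.607
G1 X19.421 Y6.192
G1 X19.678 Y15.808
; layer 2
G0 Z7.483
G0 X18.268 Y15.043
G1 X11.436 Y19.235
G1 X4.390 Y15.413
G1 X4.176 Y7.401
G1 X11.008 Y3.209
G1 X18.054 Y7.031
G1 X18.268 Y15.043
; layer 3
G0 Z11.225
G0 X16.859 Y14.279
G1 X11.393 Y17.632
G1 X5.756 Y14.575
G1 X5.585 Y8.165
G1 X11.051 Y4.812
G1 X16.688 Y7.869
G1 X16.859 Y14.279
; layer 4
G0 Z14.966
G0 X15.450 Y13.515
G1 X11.350 Y16.030
G1 X7.123 Y13.737
G1 X6.994 Y8.929
G1 X11.094 Y6.414
G1 X15.321 Y8.707
G1 X15.450 Y13.515
; layer 5
G0 Z18.708
G0 X14.041 Y12.751
G1 X11.307 Y14.427
G1 X8.489 Y12.899
G1 X8.403 Y9.693
G1 X11.137 Y8.017
G1 X13.955 Y9.545
G1 X14.041 Y12.751
; layer 6
G0 Z22.449
G0 X12.631 Y11.986
G1 X11.265 Y12.825
G1 X9.856 Y12.060
G1 X9.813 Y10.458
G1 X11.179 Y9.619
G1 X12.588 Y10.384
G1 X12.631 Y11.986
M2 ; end

The solid is a regular 6-sided pyramid, base circumscribed radius ≈ 11.2 mm, apex at z ≈ 26.2 mm. Slicing at Δz = 3.742 mm — 7 equal slices spanning the solid's height, so layer i sits at z = i·h/7 — gives 6 non-empty perimeters. Each is a 6-segment closed polygon; G0 lifts to the layer z and rapids to the start vertex, then G1 traces the edges. The cross-section shrinks linearly with z (the slice at the apex is degenerate and omitted).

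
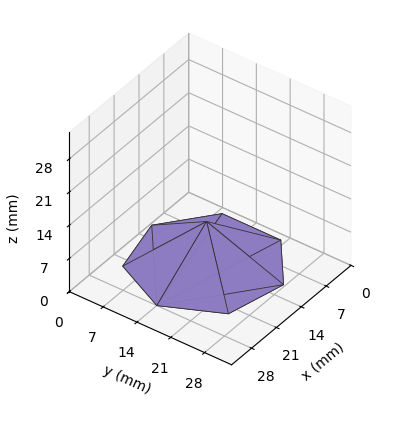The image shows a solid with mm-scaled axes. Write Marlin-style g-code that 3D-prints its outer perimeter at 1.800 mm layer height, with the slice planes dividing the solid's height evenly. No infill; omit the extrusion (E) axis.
Reading the render: the shape is a regular 7-sided pyramid, base circumscribed radius ≈ 14 mm, apex at z ≈ 9 mm (dimensions read to the nearest mm from the axis ticks). For the g-code, the solid's height is divided into equal slices at the stated Δz and each level perimeter traced with G1 moves after a G0 lift.

; perimeter-only toolpath
G21 ; units = mm
G90 ; absolute positioning
G28 ; home
; layer 1
G0 Z1.800
G0 X25.200 Y14.000
G1 X20.983 Y22.757
G1 X11.508 Y24.919
G1 X3.909 Y18.859
G1 X3.909 Y9.141
G1 X11.508 Y3.081
G1 X20.983 Y5.243
G1 X25.200 Y14.000
; layer 2
G0 Z3.600
G0 X22.400 Y14.000
G1 X19.237 Y20.568
G1 X12.131 Y22.189
G1 X6.432 Y17.644
G1 X6.432 Y10.356
G1 X12.131 Y5.811
G1 X19.237 Y7.432
G1 X22.400 Y14.000
; layer 3
G0 Z5.400
G0 X19.600 Y14.000
G1 X17.492 Y18.378
G1 X12.754 Y19.460
G1 X8.954 Y16.430
G1 X8.954 Y11.570
G1 X12.754 Y8.540
G1 X17.492 Y9.622
G1 X19.600 Y14.000
; layer 4
G0 Z7.200
G0 X16.800 Y14.000
G1 X15.746 Y16.189
G1 X13.377 Y16.730
G1 X11.477 Y15.215
G1 X11.477 Y12.785
G1 X13.377 Y11.270
G1 X15.746 Y11.811
G1 X16.800 Y14.000
M2 ; end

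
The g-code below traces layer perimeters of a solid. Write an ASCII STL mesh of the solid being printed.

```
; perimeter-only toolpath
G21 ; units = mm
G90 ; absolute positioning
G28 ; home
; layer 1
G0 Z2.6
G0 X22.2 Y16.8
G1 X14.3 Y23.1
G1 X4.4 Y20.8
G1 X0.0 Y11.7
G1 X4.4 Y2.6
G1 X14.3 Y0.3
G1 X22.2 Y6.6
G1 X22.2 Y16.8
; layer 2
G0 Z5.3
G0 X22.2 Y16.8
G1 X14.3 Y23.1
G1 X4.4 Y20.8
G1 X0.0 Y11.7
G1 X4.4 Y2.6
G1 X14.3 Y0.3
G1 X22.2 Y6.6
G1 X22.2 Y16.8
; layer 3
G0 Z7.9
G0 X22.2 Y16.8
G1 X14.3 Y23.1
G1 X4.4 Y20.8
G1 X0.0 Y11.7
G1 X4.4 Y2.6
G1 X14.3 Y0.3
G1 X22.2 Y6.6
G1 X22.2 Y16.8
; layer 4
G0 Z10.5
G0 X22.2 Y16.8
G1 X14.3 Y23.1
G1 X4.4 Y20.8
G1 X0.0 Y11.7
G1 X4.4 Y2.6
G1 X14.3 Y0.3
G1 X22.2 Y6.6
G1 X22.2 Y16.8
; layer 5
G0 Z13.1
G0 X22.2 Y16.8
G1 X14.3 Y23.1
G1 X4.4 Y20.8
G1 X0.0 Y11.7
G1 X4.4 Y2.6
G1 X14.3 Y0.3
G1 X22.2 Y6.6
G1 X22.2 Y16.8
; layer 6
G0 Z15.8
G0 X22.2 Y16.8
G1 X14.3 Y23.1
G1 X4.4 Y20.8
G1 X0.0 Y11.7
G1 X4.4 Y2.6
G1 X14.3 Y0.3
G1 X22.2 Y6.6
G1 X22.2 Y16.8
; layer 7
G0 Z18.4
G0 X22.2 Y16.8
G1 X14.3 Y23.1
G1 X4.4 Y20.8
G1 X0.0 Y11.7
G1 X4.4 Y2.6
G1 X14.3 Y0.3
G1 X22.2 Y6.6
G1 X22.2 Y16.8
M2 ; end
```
solid part
  facet normal 0.0000 0.0000 -1.0000
    outer loop
      vertex 4.4 20.8 0.0
      vertex 14.3 23.1 0.0
      vertex 22.2 16.8 0.0
    endloop
  endfacet
  facet normal 0.0000 0.0000 -1.0000
    outer loop
      vertex 0.0 11.7 0.0
      vertex 4.4 20.8 0.0
      vertex 22.2 16.8 0.0
    endloop
  endfacet
  facet normal 0.0000 0.0000 -1.0000
    outer loop
      vertex 4.4 2.6 0.0
      vertex 0.0 11.7 0.0
      vertex 22.2 16.8 0.0
    endloop
  endfacet
  facet normal 0.0000 0.0000 -1.0000
    outer loop
      vertex 14.3 0.3 0.0
      vertex 4.4 2.6 0.0
      vertex 22.2 16.8 0.0
    endloop
  endfacet
  facet normal 0.0000 0.0000 -1.0000
    outer loop
      vertex 22.2 6.6 0.0
      vertex 14.3 0.3 0.0
      vertex 22.2 16.8 0.0
    endloop
  endfacet
  facet normal 0.0000 0.0000 1.0000
    outer loop
      vertex 22.2 16.8 18.4
      vertex 14.3 23.1 18.4
      vertex 4.4 20.8 18.4
    endloop
  endfacet
  facet normal 0.0000 0.0000 1.0000
    outer loop
      vertex 22.2 16.8 18.4
      vertex 4.4 20.8 18.4
      vertex 0.0 11.7 18.4
    endloop
  endfacet
  facet normal 0.0000 0.0000 1.0000
    outer loop
      vertex 22.2 16.8 18.4
      vertex 0.0 11.7 18.4
      vertex 4.4 2.6 18.4
    endloop
  endfacet
  facet normal 0.0000 0.0000 1.0000
    outer loop
      vertex 22.2 16.8 18.4
      vertex 4.4 2.6 18.4
      vertex 14.3 0.3 18.4
    endloop
  endfacet
  facet normal 0.0000 0.0000 1.0000
    outer loop
      vertex 22.2 16.8 18.4
      vertex 14.3 0.3 18.4
      vertex 22.2 6.6 18.4
    endloop
  endfacet
  facet normal 0.6235 0.7818 0.0000
    outer loop
      vertex 22.2 16.8 0.0
      vertex 14.3 23.1 0.0
      vertex 14.3 23.1 18.4
    endloop
  endfacet
  facet normal 0.6235 0.7818 0.0000
    outer loop
      vertex 22.2 16.8 0.0
      vertex 14.3 23.1 18.4
      vertex 22.2 16.8 18.4
    endloop
  endfacet
  facet normal -0.2263 0.9741 0.0000
    outer loop
      vertex 14.3 23.1 0.0
      vertex 4.4 20.8 0.0
      vertex 4.4 20.8 18.4
    endloop
  endfacet
  facet normal -0.2263 0.9741 0.0000
    outer loop
      vertex 14.3 23.1 0.0
      vertex 4.4 20.8 18.4
      vertex 14.3 23.1 18.4
    endloop
  endfacet
  facet normal -0.9003 0.4353 0.0000
    outer loop
      vertex 4.4 20.8 0.0
      vertex 0.0 11.7 0.0
      vertex 0.0 11.7 18.4
    endloop
  endfacet
  facet normal -0.9003 0.4353 0.0000
    outer loop
      vertex 4.4 20.8 0.0
      vertex 0.0 11.7 18.4
      vertex 4.4 20.8 18.4
    endloop
  endfacet
  facet normal -0.9003 -0.4353 0.0000
    outer loop
      vertex 0.0 11.7 0.0
      vertex 4.4 2.6 0.0
      vertex 4.4 2.6 18.4
    endloop
  endfacet
  facet normal -0.9003 -0.4353 0.0000
    outer loop
      vertex 0.0 11.7 0.0
      vertex 4.4 2.6 18.4
      vertex 0.0 11.7 18.4
    endloop
  endfacet
  facet normal -0.2263 -0.9741 0.0000
    outer loop
      vertex 4.4 2.6 0.0
      vertex 14.3 0.3 0.0
      vertex 14.3 0.3 18.4
    endloop
  endfacet
  facet normal -0.2263 -0.9741 0.0000
    outer loop
      vertex 4.4 2.6 0.0
      vertex 14.3 0.3 18.4
      vertex 4.4 2.6 18.4
    endloop
  endfacet
  facet normal 0.6235 -0.7818 0.0000
    outer loop
      vertex 14.3 0.3 0.0
      vertex 22.2 6.6 0.0
      vertex 22.2 6.6 18.4
    endloop
  endfacet
  facet normal 0.6235 -0.7818 0.0000
    outer loop
      vertex 14.3 0.3 0.0
      vertex 22.2 6.6 18.4
      vertex 14.3 0.3 18.4
    endloop
  endfacet
  facet normal 1.0000 0.0000 0.0000
    outer loop
      vertex 22.2 6.6 0.0
      vertex 22.2 16.8 0.0
      vertex 22.2 16.8 18.4
    endloop
  endfacet
  facet normal 1.0000 0.0000 0.0000
    outer loop
      vertex 22.2 6.6 0.0
      vertex 22.2 16.8 18.4
      vertex 22.2 6.6 18.4
    endloop
  endfacet
endsolid part

The G0 Z moves step by Δz≈2.6 mm. Every layer's G1 loop is the same polygon, so the solid is a straight extrusion of it from z=0 to z≈18.4. Closing with flat bottom and top caps and triangulating gives 24 facets — a regular 7-sided prism (a cylinder approximated with 7 flat sides), circumscribed radius ≈ 11.7 mm, height ≈ 18.4 mm.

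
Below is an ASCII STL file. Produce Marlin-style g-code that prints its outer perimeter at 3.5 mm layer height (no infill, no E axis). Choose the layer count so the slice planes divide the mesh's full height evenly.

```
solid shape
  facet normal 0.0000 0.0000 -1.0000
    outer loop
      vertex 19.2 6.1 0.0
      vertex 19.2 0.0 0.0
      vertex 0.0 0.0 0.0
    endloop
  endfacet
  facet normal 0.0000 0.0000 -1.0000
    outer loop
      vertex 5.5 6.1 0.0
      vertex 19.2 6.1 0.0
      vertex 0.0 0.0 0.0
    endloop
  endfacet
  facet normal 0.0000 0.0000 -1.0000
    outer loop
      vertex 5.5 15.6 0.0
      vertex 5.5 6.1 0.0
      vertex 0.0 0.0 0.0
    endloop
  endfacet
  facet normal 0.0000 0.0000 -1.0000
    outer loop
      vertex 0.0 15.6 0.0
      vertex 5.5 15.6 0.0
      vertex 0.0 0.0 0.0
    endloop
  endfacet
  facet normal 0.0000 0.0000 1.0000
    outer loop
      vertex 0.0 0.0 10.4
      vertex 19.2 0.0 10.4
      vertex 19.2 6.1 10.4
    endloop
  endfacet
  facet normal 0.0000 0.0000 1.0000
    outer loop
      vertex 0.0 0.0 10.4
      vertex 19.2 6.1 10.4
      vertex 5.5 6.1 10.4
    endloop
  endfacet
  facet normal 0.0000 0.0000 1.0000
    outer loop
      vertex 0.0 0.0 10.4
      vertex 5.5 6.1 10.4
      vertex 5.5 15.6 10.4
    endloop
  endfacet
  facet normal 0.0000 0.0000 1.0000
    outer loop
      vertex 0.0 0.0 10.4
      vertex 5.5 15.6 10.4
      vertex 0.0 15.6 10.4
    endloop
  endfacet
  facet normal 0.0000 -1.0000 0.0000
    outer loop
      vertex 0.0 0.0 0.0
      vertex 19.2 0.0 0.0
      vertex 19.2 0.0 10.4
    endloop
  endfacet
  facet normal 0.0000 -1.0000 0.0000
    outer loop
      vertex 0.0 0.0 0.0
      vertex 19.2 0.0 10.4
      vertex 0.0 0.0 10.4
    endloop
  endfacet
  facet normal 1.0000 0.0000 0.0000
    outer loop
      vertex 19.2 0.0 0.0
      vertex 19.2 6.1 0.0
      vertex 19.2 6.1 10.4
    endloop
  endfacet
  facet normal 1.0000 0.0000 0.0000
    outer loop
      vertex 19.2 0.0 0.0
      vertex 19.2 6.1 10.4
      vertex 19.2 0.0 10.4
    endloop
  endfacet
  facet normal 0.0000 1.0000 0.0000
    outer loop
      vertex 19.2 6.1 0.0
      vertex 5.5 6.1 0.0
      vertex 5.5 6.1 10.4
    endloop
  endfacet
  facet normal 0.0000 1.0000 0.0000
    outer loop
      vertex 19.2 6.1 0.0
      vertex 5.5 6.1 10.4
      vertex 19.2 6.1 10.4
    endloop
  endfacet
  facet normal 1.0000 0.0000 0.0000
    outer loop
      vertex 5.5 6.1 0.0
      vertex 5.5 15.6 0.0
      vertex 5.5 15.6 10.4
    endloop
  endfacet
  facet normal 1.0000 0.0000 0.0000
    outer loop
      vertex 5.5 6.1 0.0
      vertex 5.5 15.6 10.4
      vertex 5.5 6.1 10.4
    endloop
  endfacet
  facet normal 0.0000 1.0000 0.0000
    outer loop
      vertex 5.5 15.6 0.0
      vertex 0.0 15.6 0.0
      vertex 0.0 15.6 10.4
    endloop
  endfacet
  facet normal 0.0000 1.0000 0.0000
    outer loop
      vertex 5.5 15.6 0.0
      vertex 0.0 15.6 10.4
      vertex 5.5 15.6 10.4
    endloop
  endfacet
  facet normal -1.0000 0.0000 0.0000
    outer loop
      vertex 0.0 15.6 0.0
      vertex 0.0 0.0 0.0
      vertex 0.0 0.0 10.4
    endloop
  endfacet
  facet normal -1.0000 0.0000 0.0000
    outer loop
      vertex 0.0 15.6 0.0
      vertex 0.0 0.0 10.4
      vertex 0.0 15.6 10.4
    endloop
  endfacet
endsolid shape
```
; perimeter-only toolpath
G21 ; units = mm
G90 ; absolute positioning
G28 ; home
; layer 1
G0 Z3.5
G0 X0.0 Y0.0
G1 X19.2 Y0.0
G1 X19.2 Y6.1
G1 X5.5 Y6.1
G1 X5.5 Y15.6
G1 X0.0 Y15.6
G1 X0.0 Y0.0
; layer 2
G0 Z6.9
G0 X0.0 Y0.0
G1 X19.2 Y0.0
G1 X19.2 Y6.1
G1 X5.5 Y6.1
G1 X5.5 Y15.6
G1 X0.0 Y15.6
G1 X0.0 Y0.0
; layer 3
G0 Z10.4
G0 X0.0 Y0.0
G1 X19.2 Y0.0
G1 X19.2 Y6.1
G1 X5.5 Y6.1
G1 X5.5 Y15.6
G1 X0.0 Y15.6
G1 X0.0 Y0.0
M2 ; end

The solid is an L-shaped prism: outer 19.2 × 15.6 mm, arm thicknesses ≈ 6.1 mm (horizontal) and 5.5 mm (vertical), extruded 10.4 mm in z. Slicing at Δz = 3.5 mm — 3 equal slices spanning the solid's height, so layer i sits at z = i·h/3 — gives 3 non-empty perimeters. Each is a 6-segment closed polygon; G0 lifts to the layer z and rapids to the start vertex, then G1 traces the edges.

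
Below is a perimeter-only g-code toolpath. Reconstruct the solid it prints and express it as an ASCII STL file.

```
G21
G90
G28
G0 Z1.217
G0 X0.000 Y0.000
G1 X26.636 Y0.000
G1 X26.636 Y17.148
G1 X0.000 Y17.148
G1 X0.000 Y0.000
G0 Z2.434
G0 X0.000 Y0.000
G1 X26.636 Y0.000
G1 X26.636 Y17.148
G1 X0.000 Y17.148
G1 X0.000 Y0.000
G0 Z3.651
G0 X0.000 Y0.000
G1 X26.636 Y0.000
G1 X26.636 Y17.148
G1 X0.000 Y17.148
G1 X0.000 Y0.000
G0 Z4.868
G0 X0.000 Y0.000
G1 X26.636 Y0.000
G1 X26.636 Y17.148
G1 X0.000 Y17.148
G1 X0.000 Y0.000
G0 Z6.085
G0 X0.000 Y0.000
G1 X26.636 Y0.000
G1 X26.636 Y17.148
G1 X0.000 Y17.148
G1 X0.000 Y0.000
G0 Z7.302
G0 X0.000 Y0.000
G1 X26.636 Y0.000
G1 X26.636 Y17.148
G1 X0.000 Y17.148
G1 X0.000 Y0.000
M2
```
solid part
  facet normal 0.0000 0.0000 -1.0000
    outer loop
      vertex 26.636 17.148 0.000
      vertex 26.636 0.000 0.000
      vertex 0.000 0.000 0.000
    endloop
  endfacet
  facet normal 0.0000 0.0000 -1.0000
    outer loop
      vertex 0.000 17.148 0.000
      vertex 26.636 17.148 0.000
      vertex 0.000 0.000 0.000
    endloop
  endfacet
  facet normal 0.0000 0.0000 1.0000
    outer loop
      vertex 0.000 0.000 7.302
      vertex 26.636 0.000 7.302
      vertex 26.636 17.148 7.302
    endloop
  endfacet
  facet normal 0.0000 0.0000 1.0000
    outer loop
      vertex 0.000 0.000 7.302
      vertex 26.636 17.148 7.302
      vertex 0.000 17.148 7.302
    endloop
  endfacet
  facet normal 0.0000 -1.0000 0.0000
    outer loop
      vertex 0.000 0.000 0.000
      vertex 26.636 0.000 0.000
      vertex 26.636 0.000 7.302
    endloop
  endfacet
  facet normal 0.0000 -1.0000 0.0000
    outer loop
      vertex 0.000 0.000 0.000
      vertex 26.636 0.000 7.302
      vertex 0.000 0.000 7.302
    endloop
  endfacet
  facet normal 0.0000 1.0000 0.0000
    outer loop
      vertex 26.636 17.148 7.302
      vertex 26.636 17.148 0.000
      vertex 0.000 17.148 0.000
    endloop
  endfacet
  facet normal 0.0000 1.0000 0.0000
    outer loop
      vertex 0.000 17.148 7.302
      vertex 26.636 17.148 7.302
      vertex 0.000 17.148 0.000
    endloop
  endfacet
  facet normal -1.0000 0.0000 0.0000
    outer loop
      vertex 0.000 17.148 7.302
      vertex 0.000 17.148 0.000
      vertex 0.000 0.000 0.000
    endloop
  endfacet
  facet normal -1.0000 0.0000 0.0000
    outer loop
      vertex 0.000 0.000 7.302
      vertex 0.000 17.148 7.302
      vertex 0.000 0.000 0.000
    endloop
  endfacet
  facet normal 1.0000 0.0000 0.0000
    outer loop
      vertex 26.636 0.000 0.000
      vertex 26.636 17.148 0.000
      vertex 26.636 17.148 7.302
    endloop
  endfacet
  facet normal 1.0000 0.0000 0.0000
    outer loop
      vertex 26.636 0.000 0.000
      vertex 26.636 17.148 7.302
      vertex 26.636 0.000 7.302
    endloop
  endfacet
endsolid part

The G0 Z moves step by Δz≈1.217 mm. Every layer's G1 loop is the same polygon, so the solid is a straight extrusion of it from z=0 to z≈7.3. Closing with flat bottom and top caps and triangulating gives 12 facets — a rectangular box, roughly 26.6 × 17.1 mm footprint and 7.3 mm tall.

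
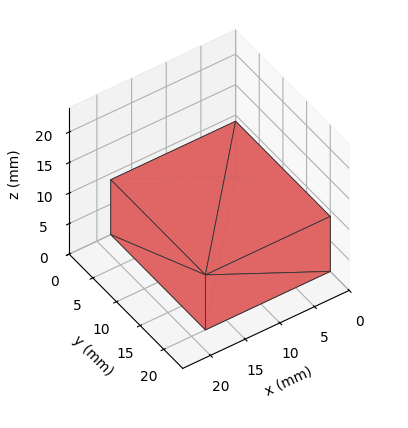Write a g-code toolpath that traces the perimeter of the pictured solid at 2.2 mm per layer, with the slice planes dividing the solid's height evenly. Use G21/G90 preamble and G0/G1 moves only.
Reading the render: the shape is a rectangular box, roughly 18 × 20 mm footprint and 9 mm tall (dimensions read to the nearest mm from the axis ticks). For the g-code, the solid's height is divided into equal slices at the stated Δz and each level perimeter traced with G1 moves after a G0 lift.

; perimeter-only toolpath
G21 ; units = mm
G90 ; absolute positioning
G28 ; home
; layer 1
G0 Z2.2
G0 X0.0 Y0.0
G1 X18.0 Y0.0
G1 X18.0 Y20.0
G1 X0.0 Y20.0
G1 X0.0 Y0.0
; layer 2
G0 Z4.5
G0 X0.0 Y0.0
G1 X18.0 Y0.0
G1 X18.0 Y20.0
G1 X0.0 Y20.0
G1 X0.0 Y0.0
; layer 3
G0 Z6.8
G0 X0.0 Y0.0
G1 X18.0 Y0.0
G1 X18.0 Y20.0
G1 X0.0 Y20.0
G1 X0.0 Y0.0
; layer 4
G0 Z9.0
G0 X0.0 Y0.0
G1 X18.0 Y0.0
G1 X18.0 Y20.0
G1 X0.0 Y20.0
G1 X0.0 Y0.0
M2 ; end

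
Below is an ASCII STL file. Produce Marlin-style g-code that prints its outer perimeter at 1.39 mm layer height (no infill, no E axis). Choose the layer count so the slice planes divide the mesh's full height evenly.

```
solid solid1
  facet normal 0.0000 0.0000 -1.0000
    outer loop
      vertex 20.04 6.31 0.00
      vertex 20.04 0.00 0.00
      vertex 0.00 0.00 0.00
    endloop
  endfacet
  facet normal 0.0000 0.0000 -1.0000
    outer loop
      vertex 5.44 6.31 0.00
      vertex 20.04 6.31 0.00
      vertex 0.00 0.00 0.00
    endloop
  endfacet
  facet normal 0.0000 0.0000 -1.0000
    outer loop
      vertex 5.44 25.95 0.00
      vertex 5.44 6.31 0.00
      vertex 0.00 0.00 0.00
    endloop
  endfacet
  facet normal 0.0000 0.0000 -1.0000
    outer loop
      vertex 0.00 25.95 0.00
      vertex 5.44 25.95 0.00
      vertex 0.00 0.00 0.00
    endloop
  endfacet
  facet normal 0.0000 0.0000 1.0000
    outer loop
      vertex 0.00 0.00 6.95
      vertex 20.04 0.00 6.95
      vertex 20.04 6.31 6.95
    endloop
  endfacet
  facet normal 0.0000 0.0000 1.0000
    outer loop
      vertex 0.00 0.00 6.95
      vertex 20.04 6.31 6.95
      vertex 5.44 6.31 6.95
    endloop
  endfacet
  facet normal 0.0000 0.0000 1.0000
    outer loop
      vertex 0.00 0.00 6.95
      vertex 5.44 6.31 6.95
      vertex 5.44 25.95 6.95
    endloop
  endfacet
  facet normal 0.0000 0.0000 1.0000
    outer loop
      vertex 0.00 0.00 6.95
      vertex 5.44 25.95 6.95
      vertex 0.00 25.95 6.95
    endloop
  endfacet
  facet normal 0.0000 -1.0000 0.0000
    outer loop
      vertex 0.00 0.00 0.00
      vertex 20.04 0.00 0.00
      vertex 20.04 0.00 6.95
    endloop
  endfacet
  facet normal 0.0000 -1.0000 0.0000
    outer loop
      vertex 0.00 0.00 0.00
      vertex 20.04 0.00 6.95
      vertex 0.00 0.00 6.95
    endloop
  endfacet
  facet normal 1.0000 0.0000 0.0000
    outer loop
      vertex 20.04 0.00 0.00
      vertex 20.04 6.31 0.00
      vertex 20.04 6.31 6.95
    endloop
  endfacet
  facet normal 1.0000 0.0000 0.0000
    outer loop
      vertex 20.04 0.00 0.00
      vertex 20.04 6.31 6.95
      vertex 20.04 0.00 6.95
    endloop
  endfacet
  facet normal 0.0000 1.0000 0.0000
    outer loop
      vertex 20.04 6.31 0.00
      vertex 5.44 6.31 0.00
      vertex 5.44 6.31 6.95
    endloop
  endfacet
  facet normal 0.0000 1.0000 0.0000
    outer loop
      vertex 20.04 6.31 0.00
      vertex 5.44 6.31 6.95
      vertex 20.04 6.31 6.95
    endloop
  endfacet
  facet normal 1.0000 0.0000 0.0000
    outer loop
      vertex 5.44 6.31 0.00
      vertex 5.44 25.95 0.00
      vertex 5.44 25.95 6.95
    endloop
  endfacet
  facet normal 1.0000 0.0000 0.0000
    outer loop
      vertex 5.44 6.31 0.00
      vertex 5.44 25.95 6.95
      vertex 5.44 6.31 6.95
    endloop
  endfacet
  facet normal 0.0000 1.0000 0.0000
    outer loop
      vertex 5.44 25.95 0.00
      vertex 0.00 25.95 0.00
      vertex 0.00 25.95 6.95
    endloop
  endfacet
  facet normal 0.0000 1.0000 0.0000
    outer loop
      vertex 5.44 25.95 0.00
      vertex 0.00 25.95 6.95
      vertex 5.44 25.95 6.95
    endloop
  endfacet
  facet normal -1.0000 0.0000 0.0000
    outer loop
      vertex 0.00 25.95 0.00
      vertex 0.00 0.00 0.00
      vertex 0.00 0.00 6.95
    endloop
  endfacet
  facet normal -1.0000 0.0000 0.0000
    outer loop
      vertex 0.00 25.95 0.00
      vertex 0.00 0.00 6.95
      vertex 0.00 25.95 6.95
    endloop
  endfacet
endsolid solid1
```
; perimeter-only toolpath
G21 ; units = mm
G90 ; absolute positioning
G28 ; home
; layer 1
G0 Z1.39
G0 X0.00 Y0.00
G1 X20.04 Y0.00
G1 X20.04 Y6.31
G1 X5.44 Y6.31
G1 X5.44 Y25.95
G1 X0.00 Y25.95
G1 X0.00 Y0.00
; layer 2
G0 Z2.78
G0 X0.00 Y0.00
G1 X20.04 Y0.00
G1 X20.04 Y6.31
G1 X5.44 Y6.31
G1 X5.44 Y25.95
G1 X0.00 Y25.95
G1 X0.00 Y0.00
; layer 3
G0 Z4.17
G0 X0.00 Y0.00
G1 X20.04 Y0.00
G1 X20.04 Y6.31
G1 X5.44 Y6.31
G1 X5.44 Y25.95
G1 X0.00 Y25.95
G1 X0.00 Y0.00
; layer 4
G0 Z5.56
G0 X0.00 Y0.00
G1 X20.04 Y0.00
G1 X20.04 Y6.31
G1 X5.44 Y6.31
G1 X5.44 Y25.95
G1 X0.00 Y25.95
G1 X0.00 Y0.00
; layer 5
G0 Z6.95
G0 X0.00 Y0.00
G1 X20.04 Y0.00
G1 X20.04 Y6.31
G1 X5.44 Y6.31
G1 X5.44 Y25.95
G1 X0.00 Y25.95
G1 X0.00 Y0.00
M2 ; end

The solid is an L-shaped prism: outer 20 × 25.9 mm, arm thicknesses ≈ 6.31 mm (horizontal) and 5.44 mm (vertical), extruded 6.95 mm in z. Slicing at Δz = 1.39 mm — 5 equal slices spanning the solid's height, so layer i sits at z = i·h/5 — gives 5 non-empty perimeters. Each is a 6-segment closed polygon; G0 lifts to the layer z and rapids to the start vertex, then G1 traces the edges.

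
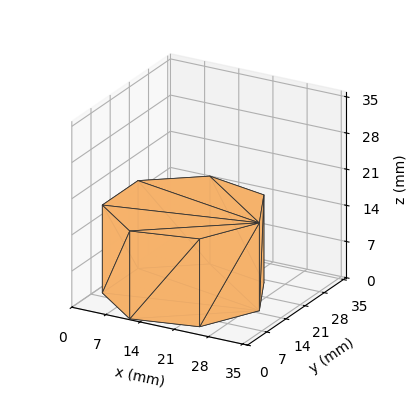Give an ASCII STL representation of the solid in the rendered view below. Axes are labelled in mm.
Reading the render: the shape is a regular 7-sided prism (a cylinder approximated with 7 flat sides), circumscribed radius ≈ 15 mm, height ≈ 17 mm (dimensions read to the nearest mm from the axis ticks). For the STL, each face is triangulated and given an outward normal.

solid part
  facet normal 0.0000 0.0000 -1.0000
    outer loop
      vertex 11.662 29.624 0.000
      vertex 24.352 26.727 0.000
      vertex 30.000 15.000 0.000
    endloop
  endfacet
  facet normal 0.0000 0.0000 -1.0000
    outer loop
      vertex 1.485 21.508 0.000
      vertex 11.662 29.624 0.000
      vertex 30.000 15.000 0.000
    endloop
  endfacet
  facet normal 0.0000 0.0000 -1.0000
    outer loop
      vertex 1.485 8.492 0.000
      vertex 1.485 21.508 0.000
      vertex 30.000 15.000 0.000
    endloop
  endfacet
  facet normal 0.0000 0.0000 -1.0000
    outer loop
      vertex 11.662 0.376 0.000
      vertex 1.485 8.492 0.000
      vertex 30.000 15.000 0.000
    endloop
  endfacet
  facet normal 0.0000 0.0000 -1.0000
    outer loop
      vertex 24.352 3.273 0.000
      vertex 11.662 0.376 0.000
      vertex 30.000 15.000 0.000
    endloop
  endfacet
  facet normal 0.0000 0.0000 1.0000
    outer loop
      vertex 30.000 15.000 17.000
      vertex 24.352 26.727 17.000
      vertex 11.662 29.624 17.000
    endloop
  endfacet
  facet normal 0.0000 0.0000 1.0000
    outer loop
      vertex 30.000 15.000 17.000
      vertex 11.662 29.624 17.000
      vertex 1.485 21.508 17.000
    endloop
  endfacet
  facet normal 0.0000 0.0000 1.0000
    outer loop
      vertex 30.000 15.000 17.000
      vertex 1.485 21.508 17.000
      vertex 1.485 8.492 17.000
    endloop
  endfacet
  facet normal 0.0000 0.0000 1.0000
    outer loop
      vertex 30.000 15.000 17.000
      vertex 1.485 8.492 17.000
      vertex 11.662 0.376 17.000
    endloop
  endfacet
  facet normal 0.0000 0.0000 1.0000
    outer loop
      vertex 30.000 15.000 17.000
      vertex 11.662 0.376 17.000
      vertex 24.352 3.273 17.000
    endloop
  endfacet
  facet normal 0.9010 0.4339 0.0000
    outer loop
      vertex 30.000 15.000 0.000
      vertex 24.352 26.727 0.000
      vertex 24.352 26.727 17.000
    endloop
  endfacet
  facet normal 0.9010 0.4339 0.0000
    outer loop
      vertex 30.000 15.000 0.000
      vertex 24.352 26.727 17.000
      vertex 30.000 15.000 17.000
    endloop
  endfacet
  facet normal 0.2226 0.9749 0.0000
    outer loop
      vertex 24.352 26.727 0.000
      vertex 11.662 29.624 0.000
      vertex 11.662 29.624 17.000
    endloop
  endfacet
  facet normal 0.2226 0.9749 0.0000
    outer loop
      vertex 24.352 26.727 0.000
      vertex 11.662 29.624 17.000
      vertex 24.352 26.727 17.000
    endloop
  endfacet
  facet normal -0.6235 0.7818 0.0000
    outer loop
      vertex 11.662 29.624 0.000
      vertex 1.485 21.508 0.000
      vertex 1.485 21.508 17.000
    endloop
  endfacet
  facet normal -0.6235 0.7818 0.0000
    outer loop
      vertex 11.662 29.624 0.000
      vertex 1.485 21.508 17.000
      vertex 11.662 29.624 17.000
    endloop
  endfacet
  facet normal -1.0000 0.0000 0.0000
    outer loop
      vertex 1.485 21.508 0.000
      vertex 1.485 8.492 0.000
      vertex 1.485 8.492 17.000
    endloop
  endfacet
  facet normal -1.0000 0.0000 0.0000
    outer loop
      vertex 1.485 21.508 0.000
      vertex 1.485 8.492 17.000
      vertex 1.485 21.508 17.000
    endloop
  endfacet
  facet normal -0.6235 -0.7818 0.0000
    outer loop
      vertex 1.485 8.492 0.000
      vertex 11.662 0.376 0.000
      vertex 11.662 0.376 17.000
    endloop
  endfacet
  facet normal -0.6235 -0.7818 0.0000
    outer loop
      vertex 1.485 8.492 0.000
      vertex 11.662 0.376 17.000
      vertex 1.485 8.492 17.000
    endloop
  endfacet
  facet normal 0.2226 -0.9749 0.0000
    outer loop
      vertex 11.662 0.376 0.000
      vertex 24.352 3.273 0.000
      vertex 24.352 3.273 17.000
    endloop
  endfacet
  facet normal 0.2226 -0.9749 0.0000
    outer loop
      vertex 11.662 0.376 0.000
      vertex 24.352 3.273 17.000
      vertex 11.662 0.376 17.000
    endloop
  endfacet
  facet normal 0.9010 -0.4339 0.0000
    outer loop
      vertex 24.352 3.273 0.000
      vertex 30.000 15.000 0.000
      vertex 30.000 15.000 17.000
    endloop
  endfacet
  facet normal 0.9010 -0.4339 0.0000
    outer loop
      vertex 24.352 3.273 0.000
      vertex 30.000 15.000 17.000
      vertex 24.352 3.273 17.000
    endloop
  endfacet
endsolid part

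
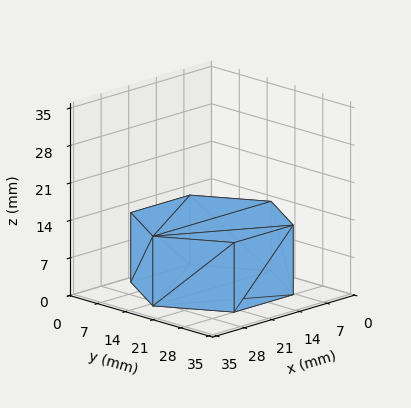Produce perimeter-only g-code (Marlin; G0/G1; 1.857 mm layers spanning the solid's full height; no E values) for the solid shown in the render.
Reading the render: the shape is a regular 6-sided prism (a cylinder approximated with 6 flat sides), circumscribed radius ≈ 15 mm, height ≈ 13 mm (dimensions read to the nearest mm from the axis ticks). For the g-code, the solid's height is divided into equal slices at the stated Δz and each level perimeter traced with G1 moves after a G0 lift.

; perimeter-only toolpath
G21 ; units = mm
G90 ; absolute positioning
G28 ; home
; layer 1
G0 Z1.857
G0 X30.000 Y15.000
G1 X22.500 Y27.990
G1 X7.500 Y27.990
G1 X0.000 Y15.000
G1 X7.500 Y2.010
G1 X22.500 Y2.010
G1 X30.000 Y15.000
; layer 2
G0 Z3.714
G0 X30.000 Y15.000
G1 X22.500 Y27.990
G1 X7.500 Y27.990
G1 X0.000 Y15.000
G1 X7.500 Y2.010
G1 X22.500 Y2.010
G1 X30.000 Y15.000
; layer 3
G0 Z5.571
G0 X30.000 Y15.000
G1 X22.500 Y27.990
G1 X7.500 Y27.990
G1 X0.000 Y15.000
G1 X7.500 Y2.010
G1 X22.500 Y2.010
G1 X30.000 Y15.000
; layer 4
G0 Z7.429
G0 X30.000 Y15.000
G1 X22.500 Y27.990
G1 X7.500 Y27.990
G1 X0.000 Y15.000
G1 X7.500 Y2.010
G1 X22.500 Y2.010
G1 X30.000 Y15.000
; layer 5
G0 Z9.286
G0 X30.000 Y15.000
G1 X22.500 Y27.990
G1 X7.500 Y27.990
G1 X0.000 Y15.000
G1 X7.500 Y2.010
G1 X22.500 Y2.010
G1 X30.000 Y15.000
; layer 6
G0 Z11.143
G0 X30.000 Y15.000
G1 X22.500 Y27.990
G1 X7.500 Y27.990
G1 X0.000 Y15.000
G1 X7.500 Y2.010
G1 X22.500 Y2.010
G1 X30.000 Y15.000
; layer 7
G0 Z13.000
G0 X30.000 Y15.000
G1 X22.500 Y27.990
G1 X7.500 Y27.990
G1 X0.000 Y15.000
G1 X7.500 Y2.010
G1 X22.500 Y2.010
G1 X30.000 Y15.000
M2 ; end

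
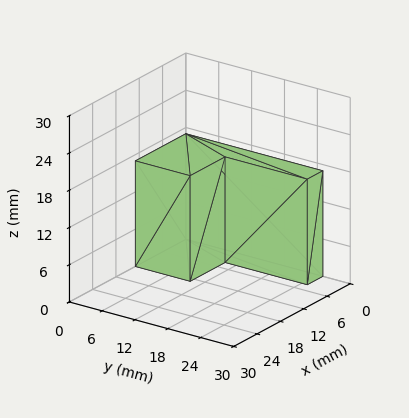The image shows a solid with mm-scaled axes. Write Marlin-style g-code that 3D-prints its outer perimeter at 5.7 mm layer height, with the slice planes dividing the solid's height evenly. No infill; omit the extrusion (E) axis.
Reading the render: the shape is an L-shaped prism: outer 13 × 25 mm, arm thicknesses ≈ 10 mm (horizontal) and 4 mm (vertical), extruded 17 mm in z (dimensions read to the nearest mm from the axis ticks). For the g-code, the solid's height is divided into equal slices at the stated Δz and each level perimeter traced with G1 moves after a G0 lift.

; perimeter-only toolpath
G21 ; units = mm
G90 ; absolute positioning
G28 ; home
; layer 1
G0 Z5.7
G0 X0.0 Y0.0
G1 X13.0 Y0.0
G1 X13.0 Y10.0
G1 X4.0 Y10.0
G1 X4.0 Y25.0
G1 X0.0 Y25.0
G1 X0.0 Y0.0
; layer 2
G0 Z11.3
G0 X0.0 Y0.0
G1 X13.0 Y0.0
G1 X13.0 Y10.0
G1 X4.0 Y10.0
G1 X4.0 Y25.0
G1 X0.0 Y25.0
G1 X0.0 Y0.0
; layer 3
G0 Z17.0
G0 X0.0 Y0.0
G1 X13.0 Y0.0
G1 X13.0 Y10.0
G1 X4.0 Y10.0
G1 X4.0 Y25.0
G1 X0.0 Y25.0
G1 X0.0 Y0.0
M2 ; end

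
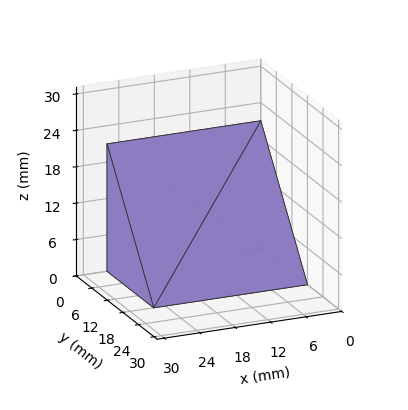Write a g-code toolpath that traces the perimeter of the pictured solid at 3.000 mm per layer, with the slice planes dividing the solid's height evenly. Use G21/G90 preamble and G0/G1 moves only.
Reading the render: the shape is a wedge (ramp): 26 × 18 mm base, rising to 21 mm along the y=0 edge and sloping linearly to z=0 at y=18 (dimensions read to the nearest mm from the axis ticks). For the g-code, the solid's height is divided into equal slices at the stated Δz and each level perimeter traced with G1 moves after a G0 lift.

; perimeter-only toolpath
G21 ; units = mm
G90 ; absolute positioning
G28 ; home
; layer 1
G0 Z3.000
G0 X0.000 Y0.000
G1 X26.000 Y0.000
G1 X26.000 Y15.429
G1 X0.000 Y15.429
G1 X0.000 Y0.000
; layer 2
G0 Z6.000
G0 X0.000 Y0.000
G1 X26.000 Y0.000
G1 X26.000 Y12.857
G1 X0.000 Y12.857
G1 X0.000 Y0.000
; layer 3
G0 Z9.000
G0 X0.000 Y0.000
G1 X26.000 Y0.000
G1 X26.000 Y10.286
G1 X0.000 Y10.286
G1 X0.000 Y0.000
; layer 4
G0 Z12.000
G0 X0.000 Y0.000
G1 X26.000 Y0.000
G1 X26.000 Y7.714
G1 X0.000 Y7.714
G1 X0.000 Y0.000
; layer 5
G0 Z15.000
G0 X0.000 Y0.000
G1 X26.000 Y0.000
G1 X26.000 Y5.143
G1 X0.000 Y5.143
G1 X0.000 Y0.000
; layer 6
G0 Z18.000
G0 X0.000 Y0.000
G1 X26.000 Y0.000
G1 X26.000 Y2.571
G1 X0.000 Y2.571
G1 X0.000 Y0.000
M2 ; end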